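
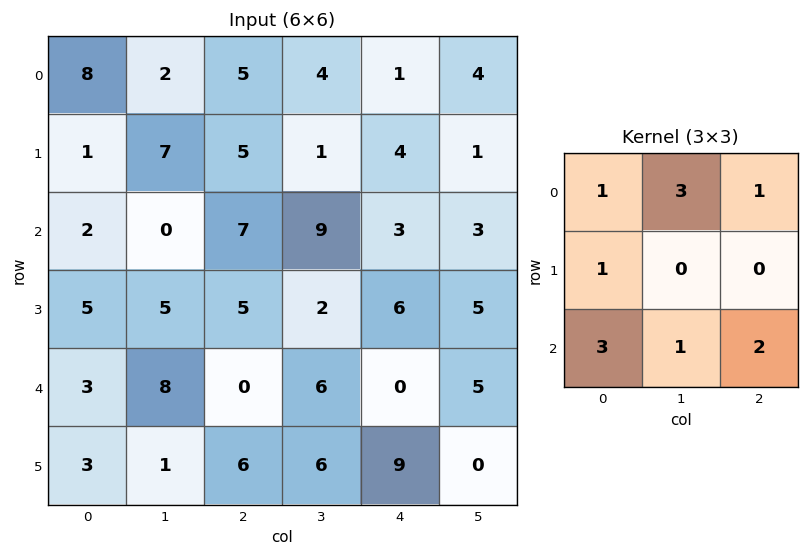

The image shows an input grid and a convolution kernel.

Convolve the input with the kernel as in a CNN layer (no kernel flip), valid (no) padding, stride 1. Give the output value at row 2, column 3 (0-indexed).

The receptive field on the input at this output position is [9 3 3 / 2 6 5 / 6 0 5]. Elementwise product with the kernel and sum: 9·1 + 3·3 + 3·1 + 2·1 + 6·3 + 0·1 + 5·2.

51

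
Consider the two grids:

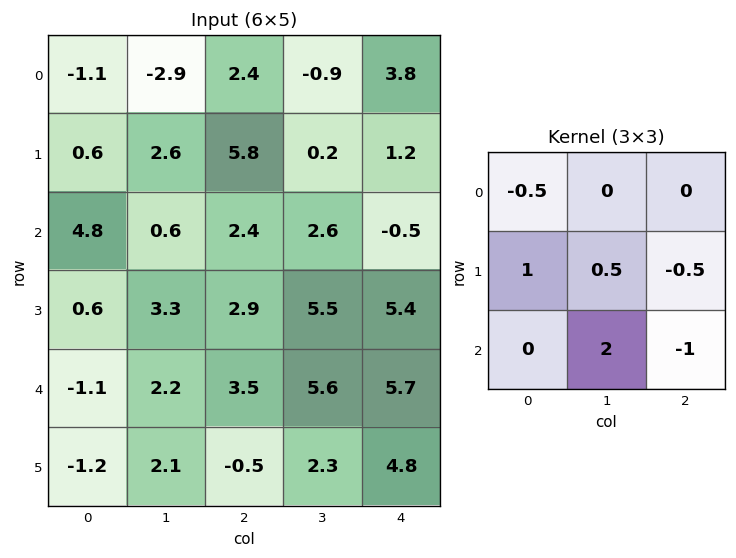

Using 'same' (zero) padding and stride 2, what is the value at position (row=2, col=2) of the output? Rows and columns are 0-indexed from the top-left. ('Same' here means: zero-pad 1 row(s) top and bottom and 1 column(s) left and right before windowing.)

15.3

The receptive field on the zero-padded input at this output position is [5.5 5.4 0 / 5.6 5.7 0 / 2.3 4.8 0]. Elementwise product with the kernel and sum: 5.5·-0.5 + 5.6·1 + 5.7·0.5 + 0·-0.5 + 4.8·2 + 0·-1.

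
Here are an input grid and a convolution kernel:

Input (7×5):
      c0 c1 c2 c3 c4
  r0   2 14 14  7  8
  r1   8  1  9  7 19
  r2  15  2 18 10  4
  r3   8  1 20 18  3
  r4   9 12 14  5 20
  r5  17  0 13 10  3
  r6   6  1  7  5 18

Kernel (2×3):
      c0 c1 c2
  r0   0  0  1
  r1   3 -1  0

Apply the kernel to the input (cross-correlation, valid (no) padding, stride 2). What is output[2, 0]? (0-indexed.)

65

The receptive field on the input at this output position is [9 12 14 / 17 0 13]. Elementwise product with the kernel and sum: 14·1 + 17·3 + 0·-1.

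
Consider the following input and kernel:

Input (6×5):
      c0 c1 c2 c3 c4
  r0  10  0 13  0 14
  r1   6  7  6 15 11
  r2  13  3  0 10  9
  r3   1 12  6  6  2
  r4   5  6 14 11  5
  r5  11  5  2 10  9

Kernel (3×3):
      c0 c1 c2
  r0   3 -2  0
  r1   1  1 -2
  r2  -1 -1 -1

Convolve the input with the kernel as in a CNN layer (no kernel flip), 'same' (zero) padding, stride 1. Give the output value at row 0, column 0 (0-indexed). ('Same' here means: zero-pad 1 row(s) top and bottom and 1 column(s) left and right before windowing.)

The receptive field on the zero-padded input at this output position is [0 0 0 / 0 10 0 / 0 6 7]. Elementwise product with the kernel and sum: 0·3 + 0·-2 + 0·1 + 10·1 + 0·-2 + 0·-1 + 6·-1 + 7·-1.

-3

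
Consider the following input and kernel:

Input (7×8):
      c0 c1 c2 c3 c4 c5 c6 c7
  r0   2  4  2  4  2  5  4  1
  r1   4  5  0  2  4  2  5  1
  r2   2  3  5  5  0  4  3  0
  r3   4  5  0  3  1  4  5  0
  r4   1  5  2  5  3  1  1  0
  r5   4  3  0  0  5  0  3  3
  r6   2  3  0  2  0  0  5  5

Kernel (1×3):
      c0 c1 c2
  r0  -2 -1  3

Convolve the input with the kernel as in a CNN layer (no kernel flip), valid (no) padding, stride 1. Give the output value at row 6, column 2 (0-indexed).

-2

The receptive field on the input at this output position is [0 2 0]. Elementwise product with the kernel and sum: 0·-2 + 2·-1 + 0·3.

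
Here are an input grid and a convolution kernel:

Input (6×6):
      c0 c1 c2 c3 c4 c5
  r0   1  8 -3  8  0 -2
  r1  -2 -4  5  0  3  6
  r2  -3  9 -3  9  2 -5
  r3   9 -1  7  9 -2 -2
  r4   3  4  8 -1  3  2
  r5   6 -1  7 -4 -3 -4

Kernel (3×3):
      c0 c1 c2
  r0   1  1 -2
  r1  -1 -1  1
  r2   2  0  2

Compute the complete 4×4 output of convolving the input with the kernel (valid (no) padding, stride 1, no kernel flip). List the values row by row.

14 24 1 23
7 20 5 -11
33 -3 6 14
21 -35 24 -5

Output[0,0]: The receptive field on the input at this output position is [1 8 -3 / -2 -4 5 / -3 9 -3]. Elementwise product with the kernel and sum: 1·1 + 8·1 + -3·-2 + -2·-1 + -4·-1 + 5·1 + -3·2 + -3·2.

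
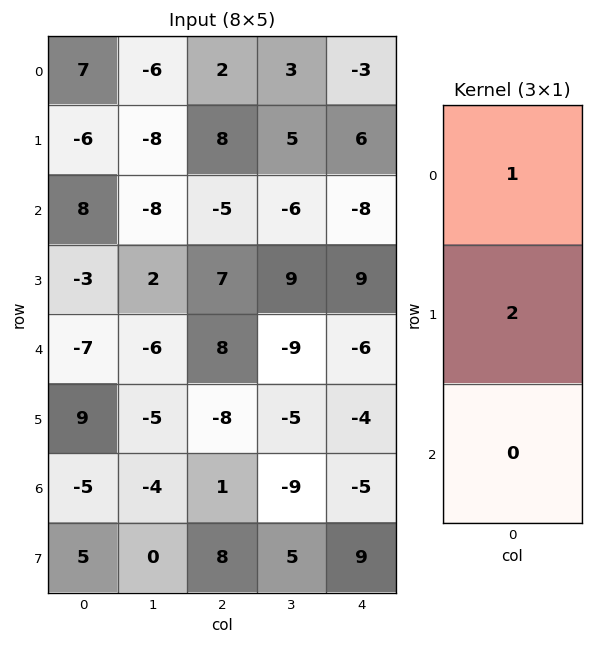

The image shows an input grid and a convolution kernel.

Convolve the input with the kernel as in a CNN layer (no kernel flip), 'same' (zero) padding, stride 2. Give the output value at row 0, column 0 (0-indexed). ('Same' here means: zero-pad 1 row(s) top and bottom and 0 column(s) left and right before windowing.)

14

The receptive field on the zero-padded input at this output position is [0 / 7 / -6]. Elementwise product with the kernel and sum: 0·1 + 7·2.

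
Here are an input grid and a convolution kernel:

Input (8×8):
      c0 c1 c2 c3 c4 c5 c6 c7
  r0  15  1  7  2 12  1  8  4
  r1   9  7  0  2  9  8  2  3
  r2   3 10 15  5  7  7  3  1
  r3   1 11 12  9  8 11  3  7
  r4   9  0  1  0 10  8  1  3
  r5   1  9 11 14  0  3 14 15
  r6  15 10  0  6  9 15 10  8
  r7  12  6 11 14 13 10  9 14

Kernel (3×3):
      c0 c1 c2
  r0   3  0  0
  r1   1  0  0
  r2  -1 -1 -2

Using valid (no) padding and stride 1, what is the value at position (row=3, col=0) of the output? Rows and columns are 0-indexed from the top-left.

The receptive field on the input at this output position is [1 11 12 / 9 0 1 / 1 9 11]. Elementwise product with the kernel and sum: 1·3 + 9·1 + 1·-1 + 9·-1 + 11·-2.

-20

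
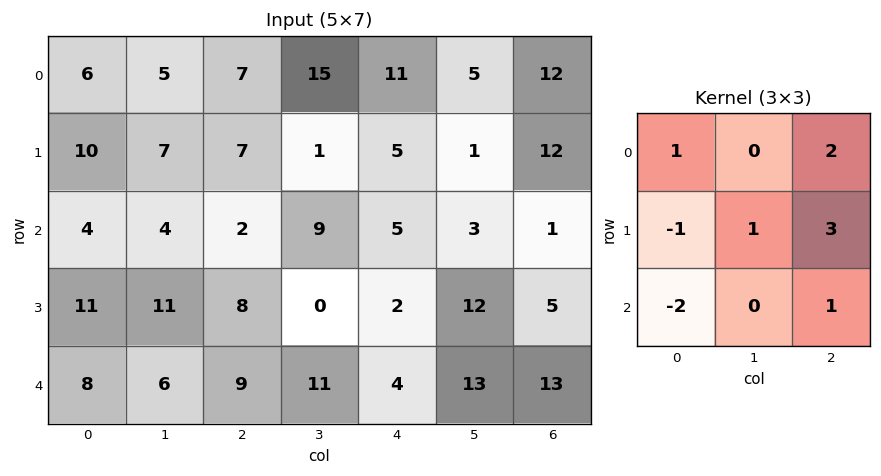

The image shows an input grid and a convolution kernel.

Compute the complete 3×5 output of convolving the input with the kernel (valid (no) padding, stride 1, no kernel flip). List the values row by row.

32 39 39 17 58
16 12 25 20 31
25 18 -4 44 37

Output[0,0]: The receptive field on the input at this output position is [6 5 7 / 10 7 7 / 4 4 2]. Elementwise product with the kernel and sum: 6·1 + 7·2 + 10·-1 + 7·1 + 7·3 + 4·-2 + 2·1.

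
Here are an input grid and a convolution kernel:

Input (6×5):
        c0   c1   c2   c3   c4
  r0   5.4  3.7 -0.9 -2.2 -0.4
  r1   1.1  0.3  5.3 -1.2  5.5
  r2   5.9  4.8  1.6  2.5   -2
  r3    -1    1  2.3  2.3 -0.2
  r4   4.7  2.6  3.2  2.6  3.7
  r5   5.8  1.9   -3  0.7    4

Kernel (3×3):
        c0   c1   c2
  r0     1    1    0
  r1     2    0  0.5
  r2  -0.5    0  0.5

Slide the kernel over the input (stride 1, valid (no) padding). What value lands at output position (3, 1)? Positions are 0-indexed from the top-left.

9.2

The receptive field on the input at this output position is [1 2.3 2.3 / 2.6 3.2 2.6 / 1.9 -3 0.7]. Elementwise product with the kernel and sum: 1·1 + 2.3·1 + 2.6·2 + 2.6·0.5 + 1.9·-0.5 + 0.7·0.5.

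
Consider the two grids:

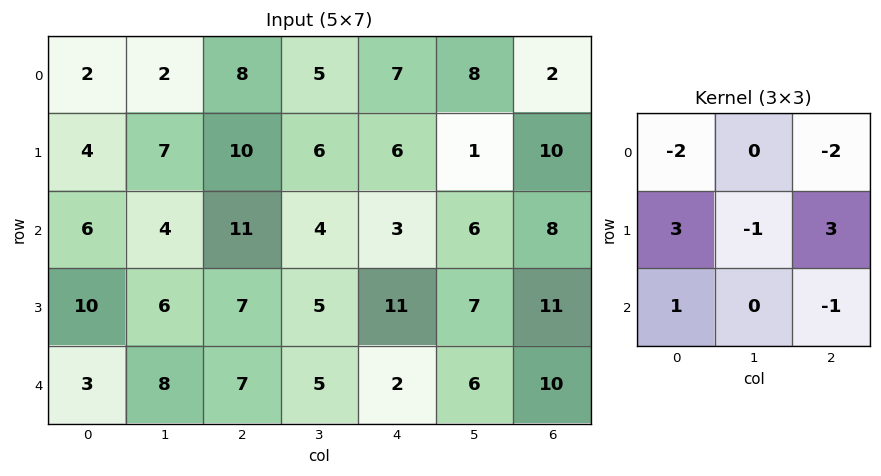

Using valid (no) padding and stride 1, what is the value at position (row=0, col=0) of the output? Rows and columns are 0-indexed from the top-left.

10

The receptive field on the input at this output position is [2 2 8 / 4 7 10 / 6 4 11]. Elementwise product with the kernel and sum: 2·-2 + 8·-2 + 4·3 + 7·-1 + 10·3 + 6·1 + 11·-1.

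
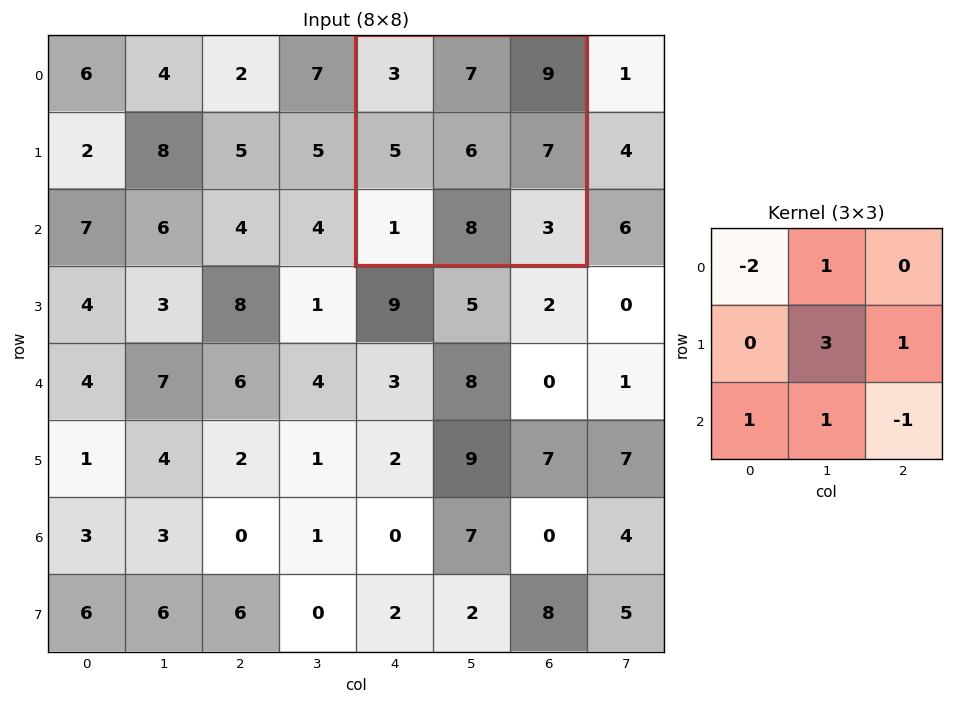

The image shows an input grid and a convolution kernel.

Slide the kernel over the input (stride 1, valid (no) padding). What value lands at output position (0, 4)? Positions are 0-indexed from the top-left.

32

The receptive field on the input at this output position is [3 7 9 / 5 6 7 / 1 8 3]. Elementwise product with the kernel and sum: 3·-2 + 7·1 + 6·3 + 7·1 + 1·1 + 8·1 + 3·-1.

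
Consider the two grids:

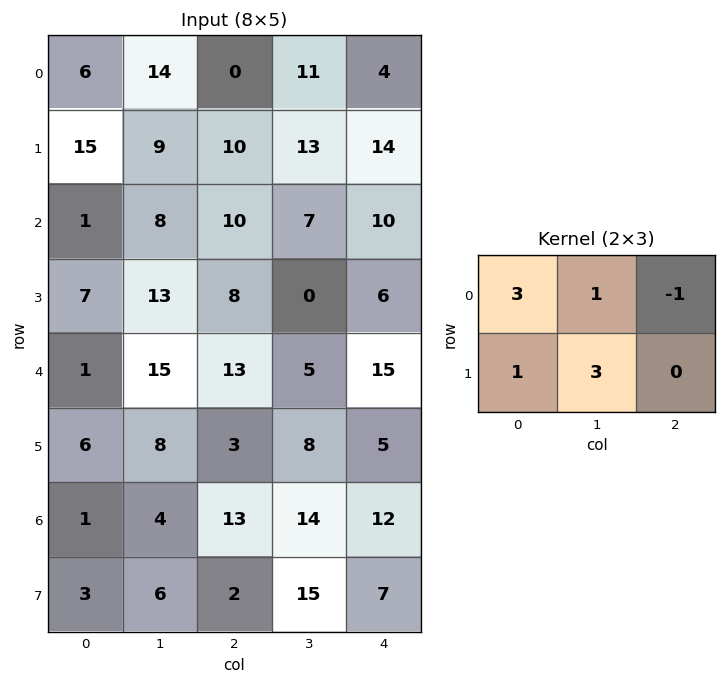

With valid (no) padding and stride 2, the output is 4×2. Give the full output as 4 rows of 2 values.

74 56
47 35
35 56
15 88

Output[0,0]: The receptive field on the input at this output position is [6 14 0 / 15 9 10]. Elementwise product with the kernel and sum: 6·3 + 14·1 + 0·-1 + 15·1 + 9·3.
Output[0,1]: The receptive field on the input at this output position is [0 11 4 / 10 13 14]. Elementwise product with the kernel and sum: 0·3 + 11·1 + 4·-1 + 10·1 + 13·3.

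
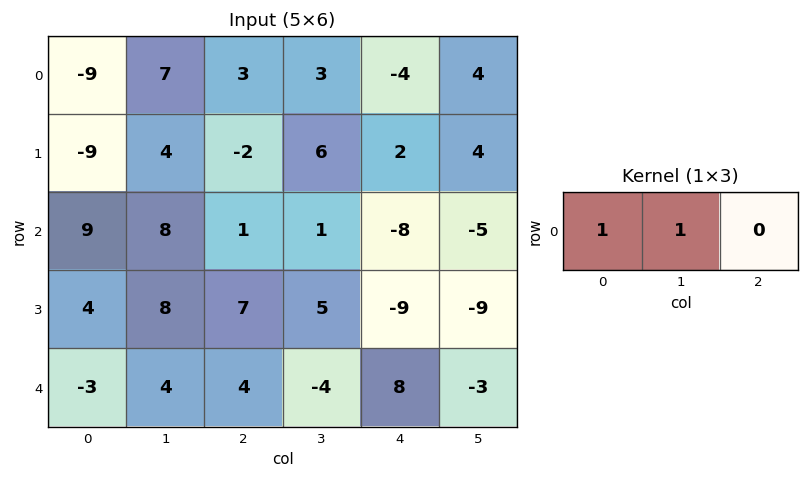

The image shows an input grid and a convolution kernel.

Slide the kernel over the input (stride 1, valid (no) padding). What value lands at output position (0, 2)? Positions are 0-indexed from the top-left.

6

The receptive field on the input at this output position is [3 3 -4]. Elementwise product with the kernel and sum: 3·1 + 3·1.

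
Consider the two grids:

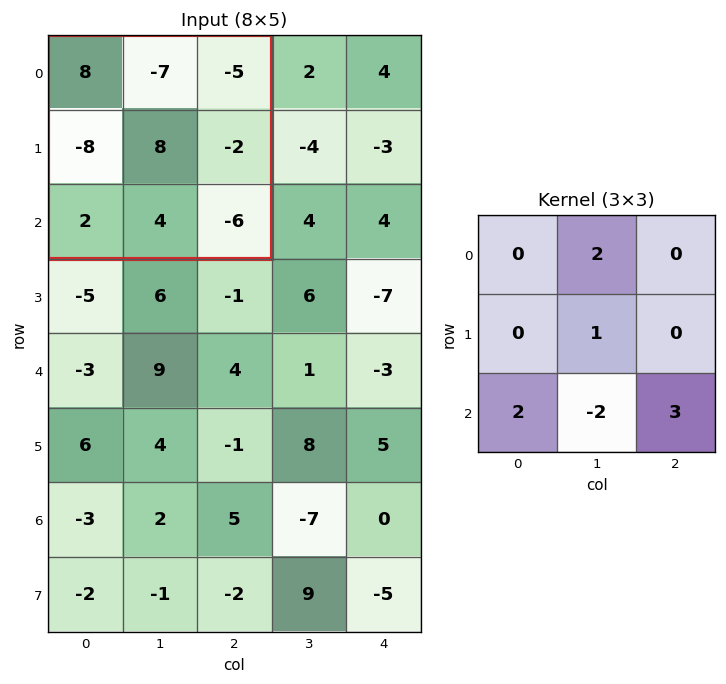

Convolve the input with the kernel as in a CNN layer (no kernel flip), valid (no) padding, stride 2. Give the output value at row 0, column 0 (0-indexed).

-28

The receptive field on the input at this output position is [8 -7 -5 / -8 8 -2 / 2 4 -6]. Elementwise product with the kernel and sum: -7·2 + 8·1 + 2·2 + 4·-2 + -6·3.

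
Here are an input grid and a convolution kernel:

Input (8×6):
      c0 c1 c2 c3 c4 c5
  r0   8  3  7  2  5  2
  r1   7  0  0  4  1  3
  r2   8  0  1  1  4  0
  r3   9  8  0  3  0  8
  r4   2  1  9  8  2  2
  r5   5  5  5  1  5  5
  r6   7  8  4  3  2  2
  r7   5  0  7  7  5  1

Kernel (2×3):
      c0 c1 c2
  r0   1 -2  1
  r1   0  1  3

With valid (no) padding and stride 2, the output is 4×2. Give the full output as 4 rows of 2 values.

9 15
17 6
29 11
16 22

Output[0,0]: The receptive field on the input at this output position is [8 3 7 / 7 0 0]. Elementwise product with the kernel and sum: 8·1 + 3·-2 + 7·1 + 0·1 + 0·3.
Output[0,1]: The receptive field on the input at this output position is [7 2 5 / 0 4 1]. Elementwise product with the kernel and sum: 7·1 + 2·-2 + 5·1 + 4·1 + 1·3.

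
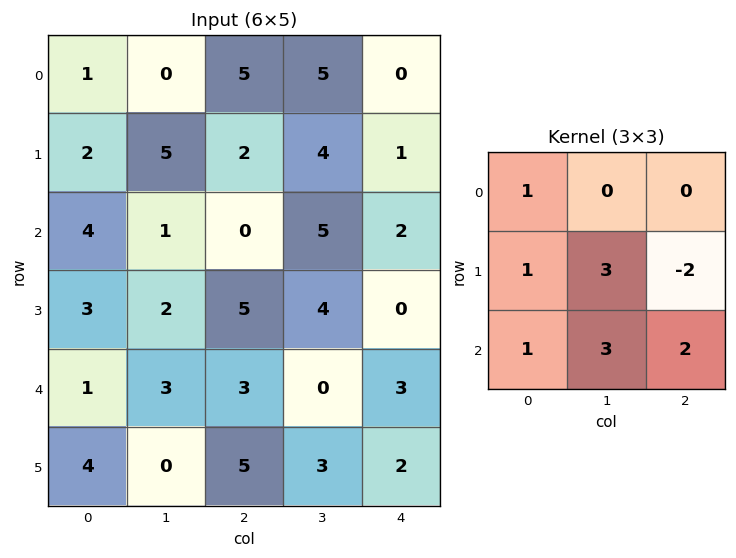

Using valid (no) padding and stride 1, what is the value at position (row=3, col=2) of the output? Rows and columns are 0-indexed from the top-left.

The receptive field on the input at this output position is [5 4 0 / 3 0 3 / 5 3 2]. Elementwise product with the kernel and sum: 5·1 + 3·1 + 0·3 + 3·-2 + 5·1 + 3·3 + 2·2.

20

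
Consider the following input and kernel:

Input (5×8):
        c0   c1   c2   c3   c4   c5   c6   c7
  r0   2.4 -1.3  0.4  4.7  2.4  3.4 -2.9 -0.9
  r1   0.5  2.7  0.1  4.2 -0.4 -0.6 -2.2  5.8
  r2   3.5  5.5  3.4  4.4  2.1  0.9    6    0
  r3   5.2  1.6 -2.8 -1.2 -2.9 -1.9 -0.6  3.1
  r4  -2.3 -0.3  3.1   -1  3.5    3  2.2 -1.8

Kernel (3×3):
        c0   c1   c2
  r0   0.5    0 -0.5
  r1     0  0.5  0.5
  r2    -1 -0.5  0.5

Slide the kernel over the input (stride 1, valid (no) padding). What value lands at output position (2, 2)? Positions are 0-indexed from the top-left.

The receptive field on the input at this output position is [3.4 4.4 2.1 / -2.8 -1.2 -2.9 / 3.1 -1 3.5]. Elementwise product with the kernel and sum: 3.4·0.5 + 2.1·-0.5 + -1.2·0.5 + -2.9·0.5 + 3.1·-1 + -1·-0.5 + 3.5·0.5.

-2.25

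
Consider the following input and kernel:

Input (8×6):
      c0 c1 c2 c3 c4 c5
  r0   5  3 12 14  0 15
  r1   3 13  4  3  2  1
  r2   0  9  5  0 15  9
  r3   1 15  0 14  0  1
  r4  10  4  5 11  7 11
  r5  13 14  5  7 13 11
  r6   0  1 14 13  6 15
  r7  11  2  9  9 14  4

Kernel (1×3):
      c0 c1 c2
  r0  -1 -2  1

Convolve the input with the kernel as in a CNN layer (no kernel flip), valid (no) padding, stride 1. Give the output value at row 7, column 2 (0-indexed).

-13

The receptive field on the input at this output position is [9 9 14]. Elementwise product with the kernel and sum: 9·-1 + 9·-2 + 14·1.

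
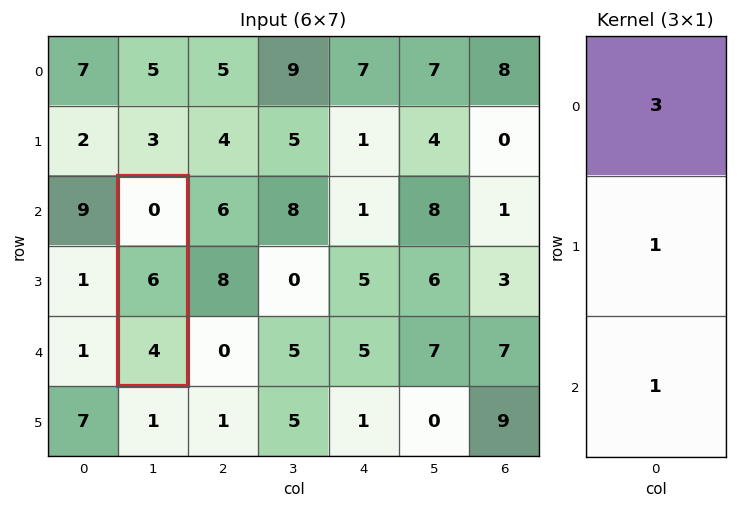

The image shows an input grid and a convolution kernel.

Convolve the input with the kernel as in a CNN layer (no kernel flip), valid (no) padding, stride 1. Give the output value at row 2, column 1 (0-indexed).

10

The receptive field on the input at this output position is [0 / 6 / 4]. Elementwise product with the kernel and sum: 0·3 + 6·1 + 4·1.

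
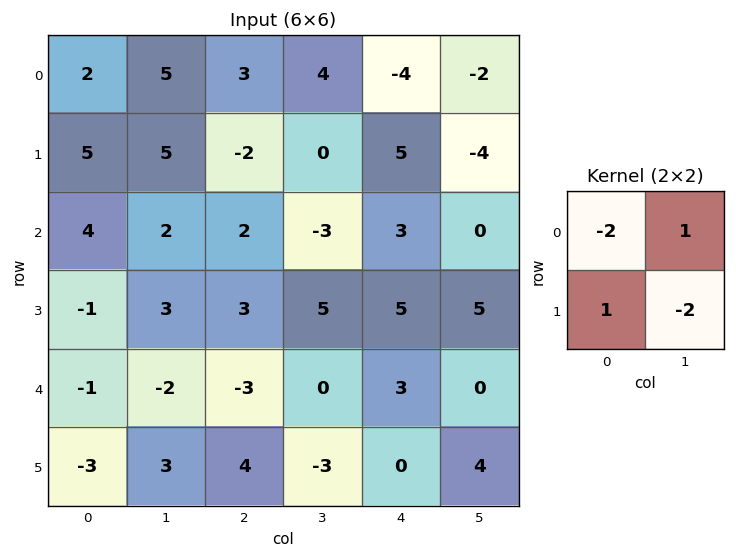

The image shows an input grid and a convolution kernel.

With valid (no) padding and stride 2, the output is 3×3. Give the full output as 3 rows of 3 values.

-4 -4 19
-13 -14 -11
-9 16 -14

Output[0,0]: The receptive field on the input at this output position is [2 5 / 5 5]. Elementwise product with the kernel and sum: 2·-2 + 5·1 + 5·1 + 5·-2.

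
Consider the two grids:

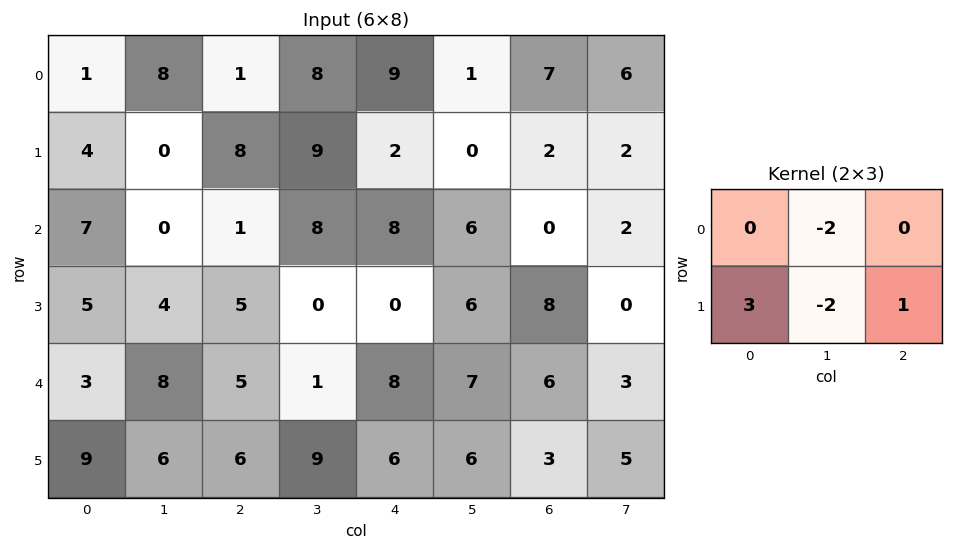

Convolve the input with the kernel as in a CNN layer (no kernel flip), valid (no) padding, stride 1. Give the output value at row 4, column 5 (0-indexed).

5

The receptive field on the input at this output position is [7 6 3 / 6 3 5]. Elementwise product with the kernel and sum: 6·-2 + 6·3 + 3·-2 + 5·1.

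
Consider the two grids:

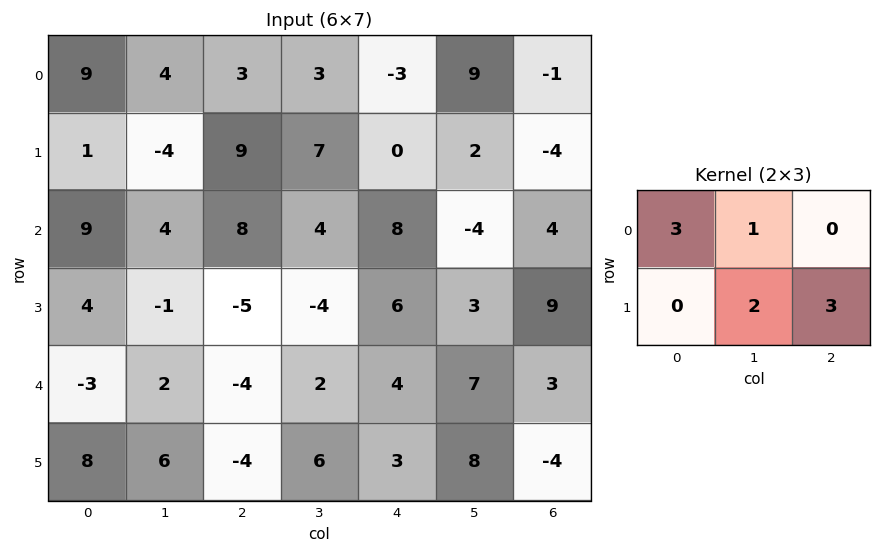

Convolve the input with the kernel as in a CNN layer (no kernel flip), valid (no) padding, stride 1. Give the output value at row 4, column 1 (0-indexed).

The receptive field on the input at this output position is [2 -4 2 / 6 -4 6]. Elementwise product with the kernel and sum: 2·3 + -4·1 + -4·2 + 6·3.

12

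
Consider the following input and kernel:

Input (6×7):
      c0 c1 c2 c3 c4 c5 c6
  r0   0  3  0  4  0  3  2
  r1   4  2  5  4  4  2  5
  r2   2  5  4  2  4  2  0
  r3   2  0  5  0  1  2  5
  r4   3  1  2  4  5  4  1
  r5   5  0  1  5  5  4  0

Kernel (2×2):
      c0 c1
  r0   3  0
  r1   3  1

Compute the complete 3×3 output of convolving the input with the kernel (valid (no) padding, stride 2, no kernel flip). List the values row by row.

14 19 14
12 27 17
24 14 34

Output[0,0]: The receptive field on the input at this output position is [0 3 / 4 2]. Elementwise product with the kernel and sum: 0·3 + 4·3 + 2·1.
Output[0,1]: The receptive field on the input at this output position is [0 4 / 5 4]. Elementwise product with the kernel and sum: 0·3 + 5·3 + 4·1.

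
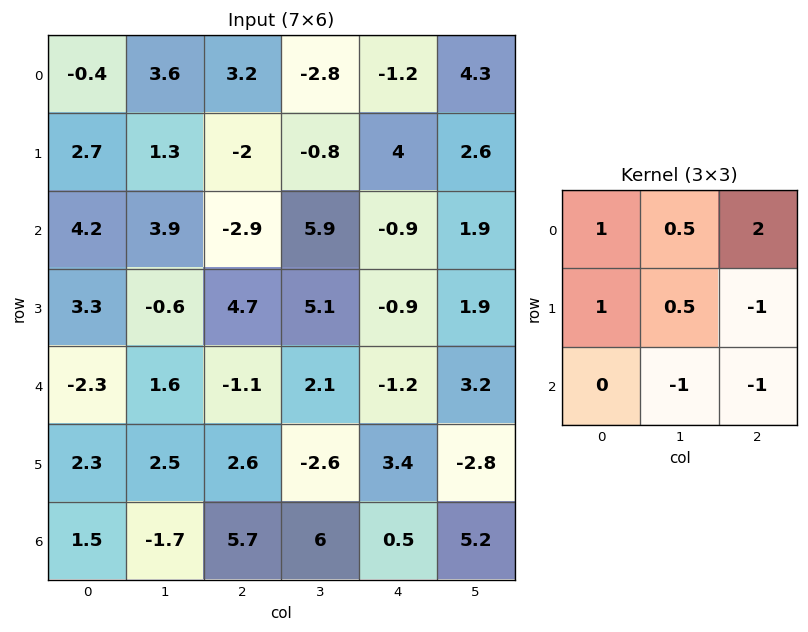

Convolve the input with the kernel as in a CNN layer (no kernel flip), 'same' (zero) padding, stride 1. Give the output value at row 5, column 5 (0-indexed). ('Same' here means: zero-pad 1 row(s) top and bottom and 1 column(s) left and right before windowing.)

The receptive field on the zero-padded input at this output position is [-1.2 3.2 0 / 3.4 -2.8 0 / 0.5 5.2 0]. Elementwise product with the kernel and sum: -1.2·1 + 3.2·0.5 + 0·2 + 3.4·1 + -2.8·0.5 + 0·-1 + 5.2·-1 + 0·-1.

-2.8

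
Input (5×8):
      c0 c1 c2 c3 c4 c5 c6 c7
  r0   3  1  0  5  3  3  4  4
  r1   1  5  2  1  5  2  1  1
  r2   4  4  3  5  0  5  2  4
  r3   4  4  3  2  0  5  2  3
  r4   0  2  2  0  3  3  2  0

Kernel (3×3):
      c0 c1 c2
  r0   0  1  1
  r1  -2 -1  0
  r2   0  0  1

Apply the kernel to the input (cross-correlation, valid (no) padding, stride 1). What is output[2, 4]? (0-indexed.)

The receptive field on the input at this output position is [0 5 2 / 0 5 2 / 3 3 2]. Elementwise product with the kernel and sum: 5·1 + 2·1 + 0·-2 + 5·-1 + 2·1.

4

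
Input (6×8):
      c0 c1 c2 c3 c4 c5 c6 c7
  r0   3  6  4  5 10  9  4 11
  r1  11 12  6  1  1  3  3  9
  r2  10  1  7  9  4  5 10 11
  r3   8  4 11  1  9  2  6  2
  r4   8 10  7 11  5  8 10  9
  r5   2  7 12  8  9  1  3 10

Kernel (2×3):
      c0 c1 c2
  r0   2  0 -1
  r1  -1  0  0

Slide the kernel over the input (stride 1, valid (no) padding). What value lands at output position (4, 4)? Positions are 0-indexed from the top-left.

The receptive field on the input at this output position is [5 8 10 / 9 1 3]. Elementwise product with the kernel and sum: 5·2 + 10·-1 + 9·-1.

-9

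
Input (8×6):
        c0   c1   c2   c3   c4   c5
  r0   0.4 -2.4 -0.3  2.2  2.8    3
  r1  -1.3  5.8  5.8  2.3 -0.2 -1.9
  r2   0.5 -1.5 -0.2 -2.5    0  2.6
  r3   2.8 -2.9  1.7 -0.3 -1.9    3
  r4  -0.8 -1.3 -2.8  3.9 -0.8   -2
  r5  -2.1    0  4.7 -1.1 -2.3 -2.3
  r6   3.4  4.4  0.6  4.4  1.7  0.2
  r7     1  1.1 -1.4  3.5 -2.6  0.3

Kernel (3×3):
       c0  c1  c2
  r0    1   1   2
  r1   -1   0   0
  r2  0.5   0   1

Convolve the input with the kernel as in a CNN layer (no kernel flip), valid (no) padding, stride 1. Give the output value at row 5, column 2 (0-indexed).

The receptive field on the input at this output position is [4.7 -1.1 -2.3 / 0.6 4.4 1.7 / -1.4 3.5 -2.6]. Elementwise product with the kernel and sum: 4.7·1 + -1.1·1 + -2.3·2 + 0.6·-1 + -1.4·0.5 + -2.6·1.

-4.9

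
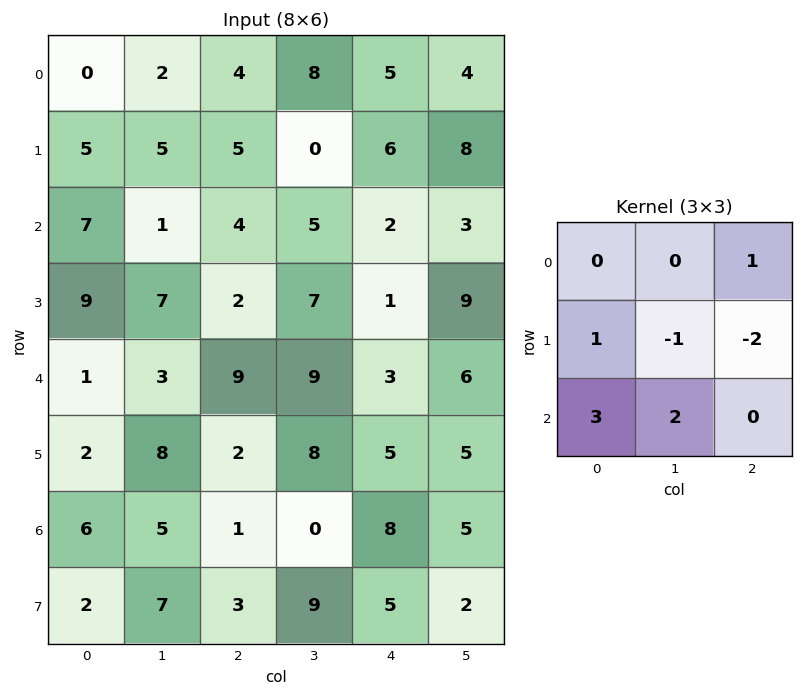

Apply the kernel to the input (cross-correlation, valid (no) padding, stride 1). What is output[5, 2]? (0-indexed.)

17

The receptive field on the input at this output position is [2 8 5 / 1 0 8 / 3 9 5]. Elementwise product with the kernel and sum: 5·1 + 1·1 + 0·-1 + 8·-2 + 3·3 + 9·2.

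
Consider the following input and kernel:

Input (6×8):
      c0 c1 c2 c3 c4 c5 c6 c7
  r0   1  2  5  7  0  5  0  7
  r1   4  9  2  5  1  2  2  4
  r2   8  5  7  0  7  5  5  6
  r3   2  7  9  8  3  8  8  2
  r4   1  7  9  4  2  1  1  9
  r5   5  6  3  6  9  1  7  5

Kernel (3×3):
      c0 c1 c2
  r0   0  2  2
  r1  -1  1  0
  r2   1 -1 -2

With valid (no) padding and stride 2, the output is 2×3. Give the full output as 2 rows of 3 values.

8 10 3
5 14 24

Output[0,0]: The receptive field on the input at this output position is [1 2 5 / 4 9 2 / 8 5 7]. Elementwise product with the kernel and sum: 2·2 + 5·2 + 4·-1 + 9·1 + 8·1 + 5·-1 + 7·-2.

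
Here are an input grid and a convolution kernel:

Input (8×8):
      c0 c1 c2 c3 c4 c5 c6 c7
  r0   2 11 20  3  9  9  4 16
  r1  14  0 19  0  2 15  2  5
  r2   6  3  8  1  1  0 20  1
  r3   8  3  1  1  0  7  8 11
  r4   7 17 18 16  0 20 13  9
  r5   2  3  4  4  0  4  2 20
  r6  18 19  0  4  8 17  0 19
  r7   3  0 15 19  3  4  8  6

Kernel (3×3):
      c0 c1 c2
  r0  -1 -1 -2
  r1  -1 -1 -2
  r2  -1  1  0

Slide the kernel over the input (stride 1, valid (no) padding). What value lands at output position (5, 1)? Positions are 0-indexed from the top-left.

-27

The receptive field on the input at this output position is [3 4 4 / 19 0 4 / 0 15 19]. Elementwise product with the kernel and sum: 3·-1 + 4·-1 + 4·-2 + 19·-1 + 0·-1 + 4·-2 + 0·-1 + 15·1.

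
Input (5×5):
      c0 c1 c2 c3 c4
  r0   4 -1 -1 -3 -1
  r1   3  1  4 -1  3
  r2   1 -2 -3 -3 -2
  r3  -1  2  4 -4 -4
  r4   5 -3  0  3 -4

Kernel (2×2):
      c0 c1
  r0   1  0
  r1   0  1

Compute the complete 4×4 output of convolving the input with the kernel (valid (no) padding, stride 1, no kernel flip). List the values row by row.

5 3 -2 0
1 -2 1 -3
3 2 -7 -7
-4 2 7 -8

Output[0,0]: The receptive field on the input at this output position is [4 -1 / 3 1]. Elementwise product with the kernel and sum: 4·1 + 1·1.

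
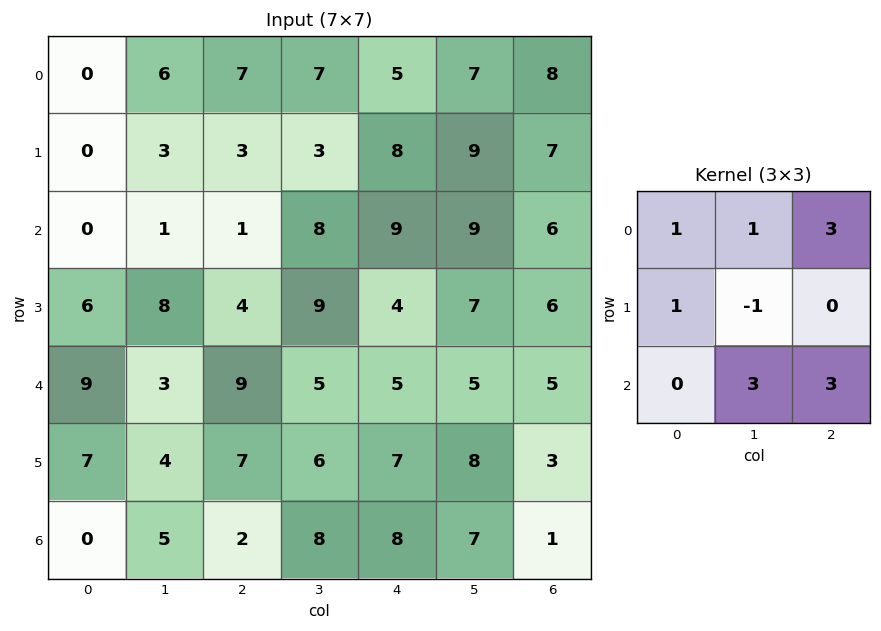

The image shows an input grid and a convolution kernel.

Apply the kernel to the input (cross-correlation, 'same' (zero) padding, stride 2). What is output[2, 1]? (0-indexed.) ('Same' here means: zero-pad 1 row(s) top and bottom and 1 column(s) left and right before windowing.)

72

The receptive field on the zero-padded input at this output position is [8 4 9 / 3 9 5 / 4 7 6]. Elementwise product with the kernel and sum: 8·1 + 4·1 + 9·3 + 3·1 + 9·-1 + 7·3 + 6·3.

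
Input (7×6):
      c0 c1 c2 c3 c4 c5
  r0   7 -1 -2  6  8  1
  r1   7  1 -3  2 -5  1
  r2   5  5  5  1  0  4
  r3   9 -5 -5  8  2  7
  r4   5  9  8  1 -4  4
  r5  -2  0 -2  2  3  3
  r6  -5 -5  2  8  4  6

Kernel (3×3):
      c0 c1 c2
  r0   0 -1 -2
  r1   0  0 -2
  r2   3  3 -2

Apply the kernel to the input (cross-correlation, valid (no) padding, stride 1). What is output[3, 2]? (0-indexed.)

The receptive field on the input at this output position is [-5 8 2 / 8 1 -4 / -2 2 3]. Elementwise product with the kernel and sum: 8·-1 + 2·-2 + -4·-2 + -2·3 + 2·3 + 3·-2.

-10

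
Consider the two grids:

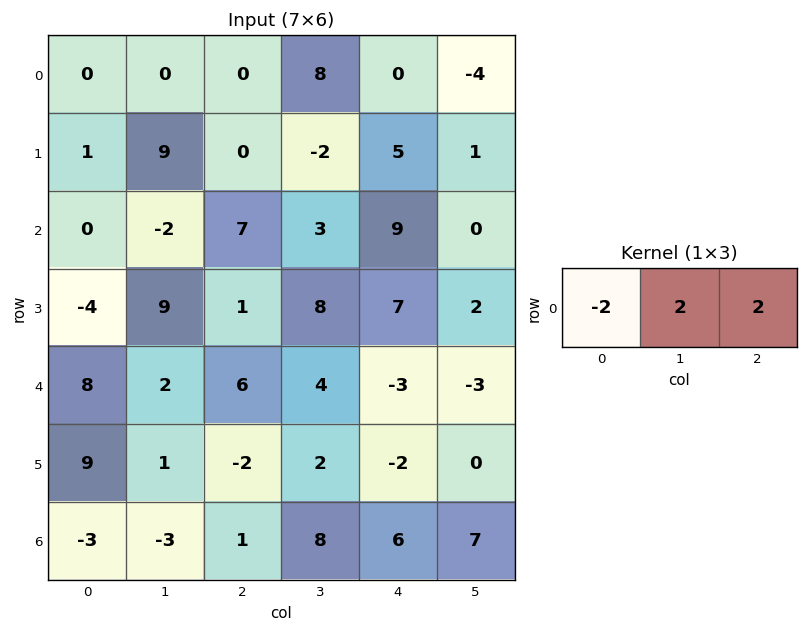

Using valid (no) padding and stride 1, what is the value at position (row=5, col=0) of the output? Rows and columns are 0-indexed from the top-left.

-20

The receptive field on the input at this output position is [9 1 -2]. Elementwise product with the kernel and sum: 9·-2 + 1·2 + -2·2.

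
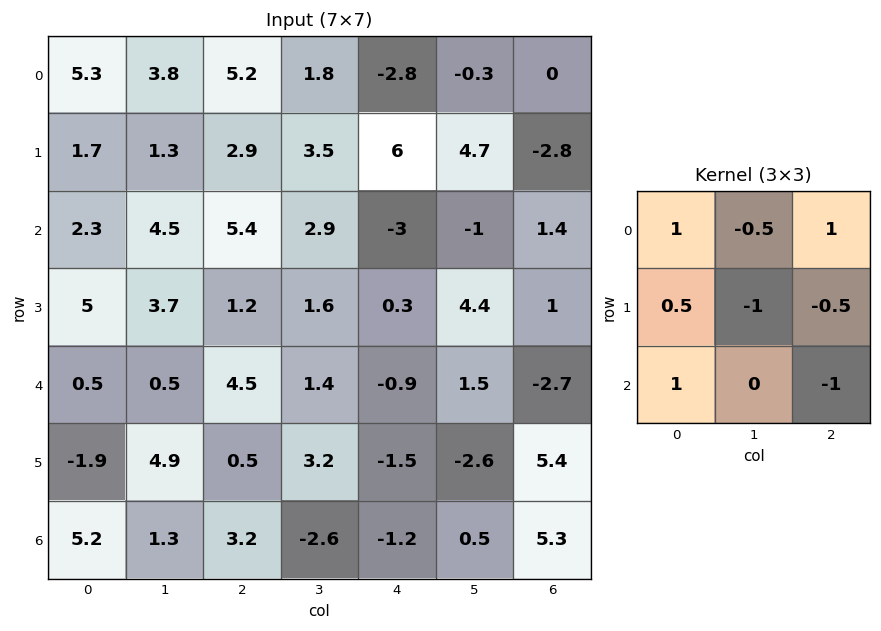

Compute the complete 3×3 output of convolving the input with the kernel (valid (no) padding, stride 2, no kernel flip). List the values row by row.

Output[0,0]: The receptive field on the input at this output position is [5.3 3.8 5.2 / 1.7 1.3 2.9 / 2.3 4.5 5.4]. Elementwise product with the kernel and sum: 5.3·1 + 3.8·-0.5 + 5.2·1 + 1.7·0.5 + 1.3·-1 + 2.9·-0.5 + 2.3·1 + 5.4·-1.
Output[0,1]: The receptive field on the input at this output position is [5.2 1.8 -2.8 / 2.9 3.5 6 / 5.4 2.9 -3]. Elementwise product with the kernel and sum: 5.2·1 + 1.8·-0.5 + -2.8·1 + 2.9·0.5 + 3.5·-1 + 6·-0.5 + 5.4·1 + -3·-1.

3.6 4.85 -7.35
-0.35 5.2 -4.05
0.65 5.1 -11.7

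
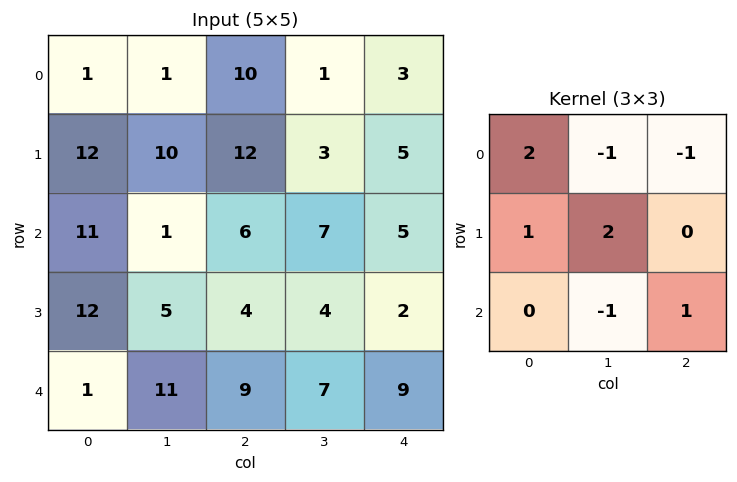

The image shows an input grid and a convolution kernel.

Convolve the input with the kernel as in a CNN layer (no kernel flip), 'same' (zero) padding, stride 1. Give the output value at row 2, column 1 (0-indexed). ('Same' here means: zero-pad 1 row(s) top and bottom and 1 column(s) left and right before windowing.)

14

The receptive field on the zero-padded input at this output position is [12 10 12 / 11 1 6 / 12 5 4]. Elementwise product with the kernel and sum: 12·2 + 10·-1 + 12·-1 + 11·1 + 1·2 + 5·-1 + 4·1.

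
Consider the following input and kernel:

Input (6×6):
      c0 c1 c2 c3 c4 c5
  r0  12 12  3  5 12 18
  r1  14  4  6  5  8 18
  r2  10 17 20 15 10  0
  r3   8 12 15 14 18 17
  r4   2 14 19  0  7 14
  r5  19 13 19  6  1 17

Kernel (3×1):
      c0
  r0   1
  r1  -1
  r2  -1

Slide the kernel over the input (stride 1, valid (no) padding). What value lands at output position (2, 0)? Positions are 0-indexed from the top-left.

The receptive field on the input at this output position is [10 / 8 / 2]. Elementwise product with the kernel and sum: 10·1 + 8·-1 + 2·-1.

0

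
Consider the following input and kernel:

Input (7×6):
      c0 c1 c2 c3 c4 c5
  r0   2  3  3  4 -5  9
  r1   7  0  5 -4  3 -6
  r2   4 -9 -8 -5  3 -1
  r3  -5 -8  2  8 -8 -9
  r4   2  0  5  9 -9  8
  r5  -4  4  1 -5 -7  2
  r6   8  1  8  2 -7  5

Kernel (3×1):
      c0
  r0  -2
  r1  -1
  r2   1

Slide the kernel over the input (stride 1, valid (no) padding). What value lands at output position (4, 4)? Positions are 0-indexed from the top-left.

18

The receptive field on the input at this output position is [-9 / -7 / -7]. Elementwise product with the kernel and sum: -9·-2 + -7·-1 + -7·1.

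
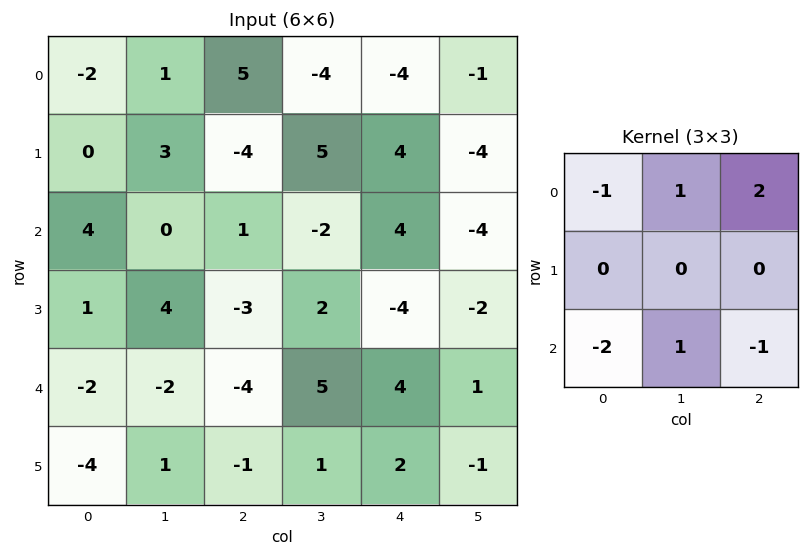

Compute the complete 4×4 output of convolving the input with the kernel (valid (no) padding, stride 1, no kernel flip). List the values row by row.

Output[0,0]: The receptive field on the input at this output position is [-2 1 5 / 0 3 -4 / 4 0 1]. Elementwise product with the kernel and sum: -2·-1 + 1·1 + 5·2 + 4·-2 + 0·1 + 1·-1.

4 -1 -25 10
0 -10 29 -15
4 -8 14 -9
7 -7 -2 -9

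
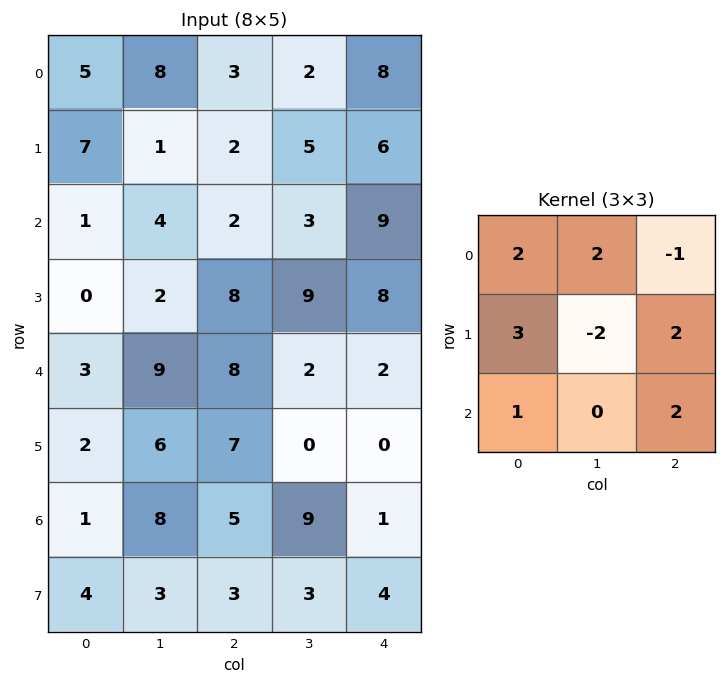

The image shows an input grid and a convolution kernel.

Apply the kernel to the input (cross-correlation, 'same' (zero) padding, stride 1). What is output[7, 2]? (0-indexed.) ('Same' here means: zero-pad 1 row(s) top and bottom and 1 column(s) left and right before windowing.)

26

The receptive field on the zero-padded input at this output position is [8 5 9 / 3 3 3 / 0 0 0]. Elementwise product with the kernel and sum: 8·2 + 5·2 + 9·-1 + 3·3 + 3·-2 + 3·2 + 0·1 + 0·2.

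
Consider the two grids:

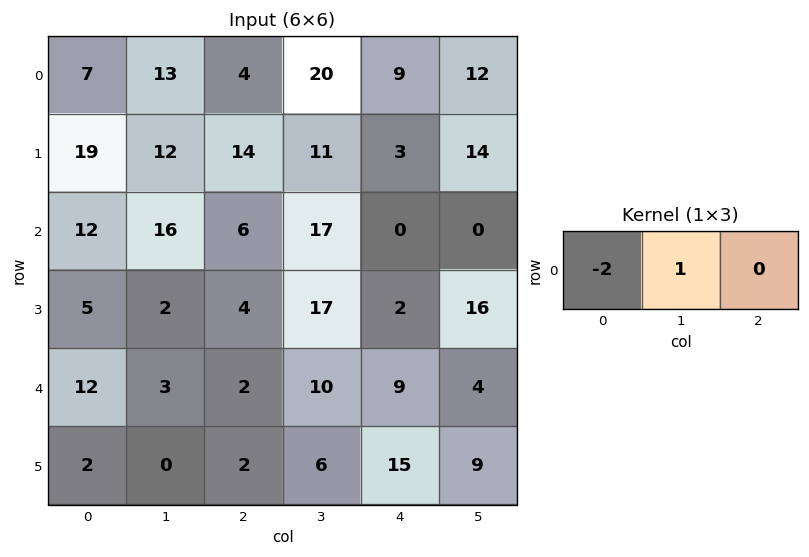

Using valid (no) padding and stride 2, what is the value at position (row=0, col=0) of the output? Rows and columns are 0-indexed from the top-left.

The receptive field on the input at this output position is [7 13 4]. Elementwise product with the kernel and sum: 7·-2 + 13·1.

-1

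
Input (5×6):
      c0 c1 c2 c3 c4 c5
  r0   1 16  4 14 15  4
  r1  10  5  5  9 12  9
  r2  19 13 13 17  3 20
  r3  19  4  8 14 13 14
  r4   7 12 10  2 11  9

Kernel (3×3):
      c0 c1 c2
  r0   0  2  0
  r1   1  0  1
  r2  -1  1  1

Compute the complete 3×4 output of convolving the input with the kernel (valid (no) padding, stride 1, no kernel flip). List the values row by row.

Output[0,0]: The receptive field on the input at this output position is [1 16 4 / 10 5 5 / 19 13 13]. Elementwise product with the kernel and sum: 16·2 + 10·1 + 5·1 + 19·-1 + 13·1 + 13·1.

54 39 52 54
35 58 53 74
68 44 58 52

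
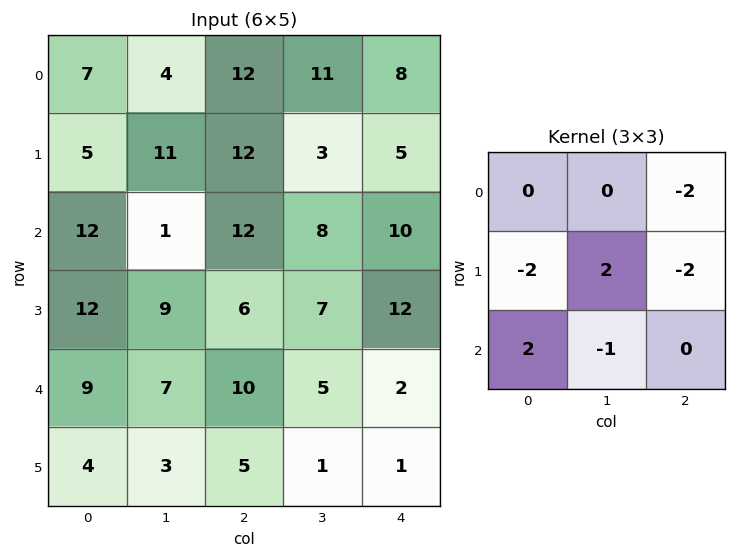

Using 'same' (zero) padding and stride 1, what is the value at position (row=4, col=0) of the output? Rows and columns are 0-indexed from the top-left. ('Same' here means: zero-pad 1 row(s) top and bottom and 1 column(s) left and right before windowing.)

The receptive field on the zero-padded input at this output position is [0 12 9 / 0 9 7 / 0 4 3]. Elementwise product with the kernel and sum: 9·-2 + 0·-2 + 9·2 + 7·-2 + 0·2 + 4·-1.

-18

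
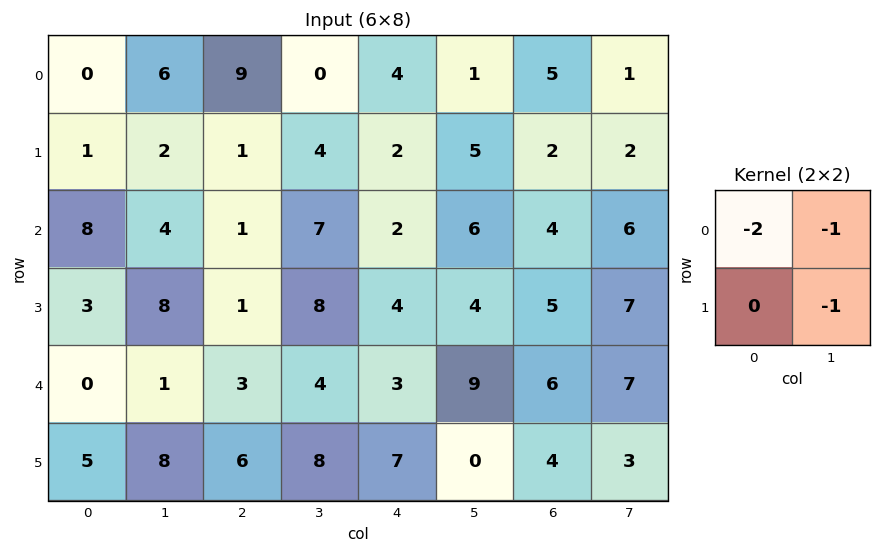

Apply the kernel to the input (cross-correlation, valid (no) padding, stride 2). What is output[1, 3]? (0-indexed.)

The receptive field on the input at this output position is [4 6 / 5 7]. Elementwise product with the kernel and sum: 4·-2 + 6·-1 + 7·-1.

-21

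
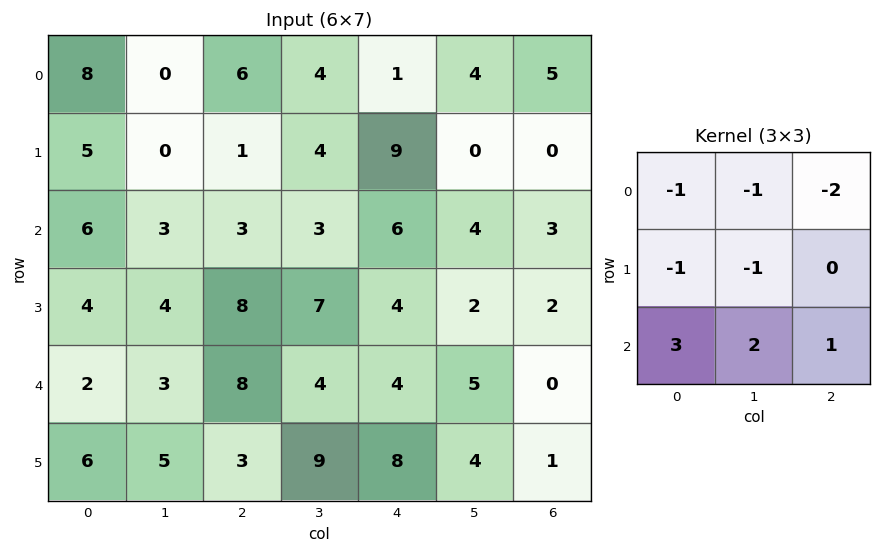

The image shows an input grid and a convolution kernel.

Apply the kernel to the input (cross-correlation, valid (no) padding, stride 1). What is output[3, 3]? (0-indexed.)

The receptive field on the input at this output position is [7 4 2 / 4 4 5 / 9 8 4]. Elementwise product with the kernel and sum: 7·-1 + 4·-1 + 2·-2 + 4·-1 + 4·-1 + 9·3 + 8·2 + 4·1.

24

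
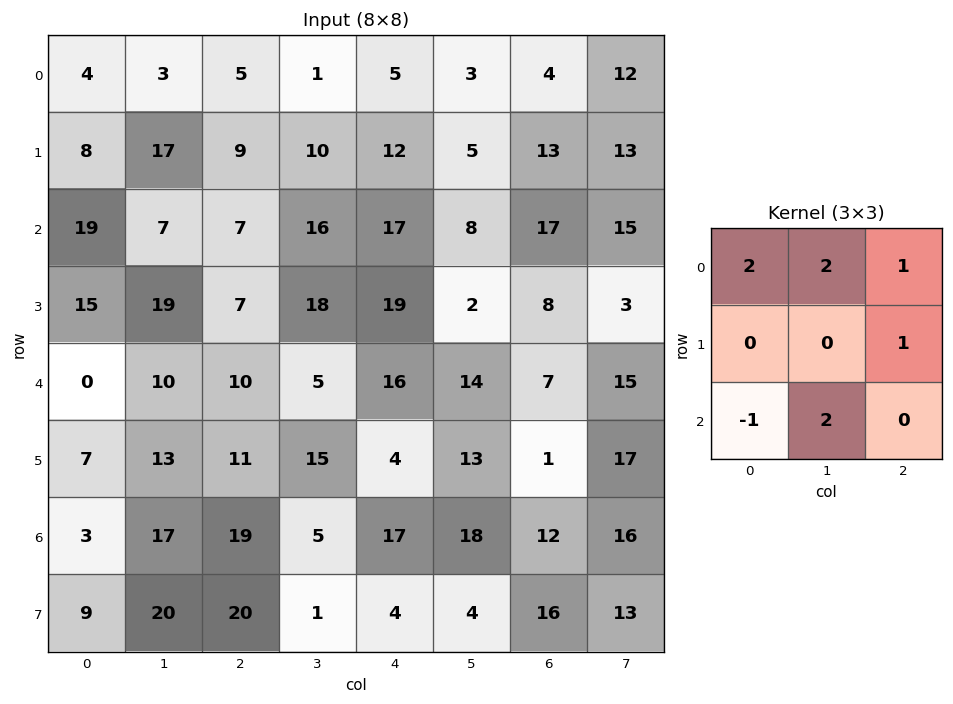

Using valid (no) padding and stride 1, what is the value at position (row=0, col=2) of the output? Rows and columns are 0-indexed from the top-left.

54

The receptive field on the input at this output position is [5 1 5 / 9 10 12 / 7 16 17]. Elementwise product with the kernel and sum: 5·2 + 1·2 + 5·1 + 12·1 + 7·-1 + 16·2.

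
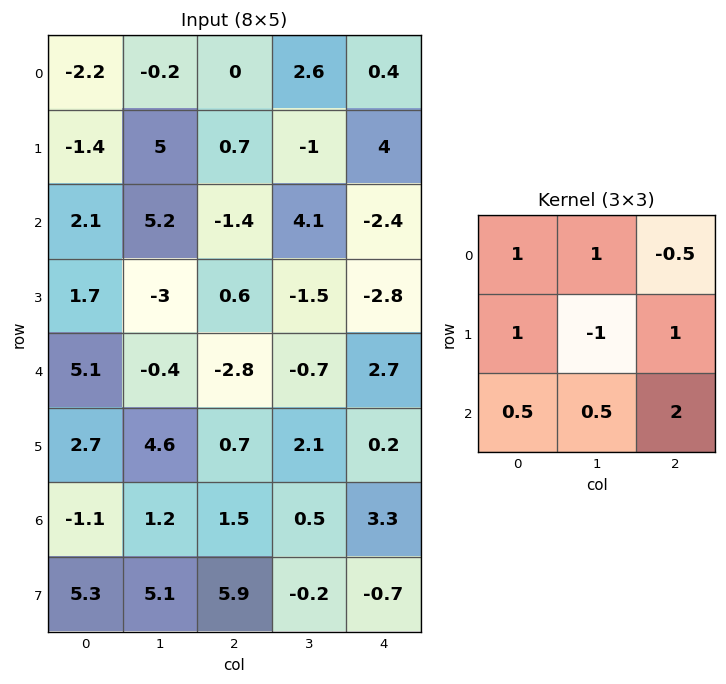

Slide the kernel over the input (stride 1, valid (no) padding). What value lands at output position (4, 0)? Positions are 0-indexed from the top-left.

The receptive field on the input at this output position is [5.1 -0.4 -2.8 / 2.7 4.6 0.7 / -1.1 1.2 1.5]. Elementwise product with the kernel and sum: 5.1·1 + -0.4·1 + -2.8·-0.5 + 2.7·1 + 4.6·-1 + 0.7·1 + -1.1·0.5 + 1.2·0.5 + 1.5·2.

7.95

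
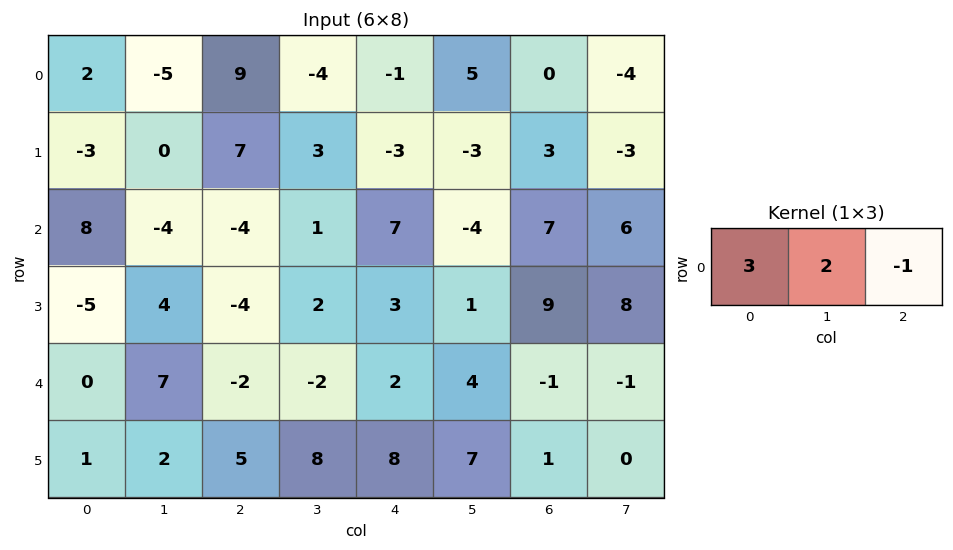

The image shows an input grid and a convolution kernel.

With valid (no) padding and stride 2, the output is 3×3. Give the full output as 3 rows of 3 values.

-13 20 7
20 -17 6
16 -12 15

Output[0,0]: The receptive field on the input at this output position is [2 -5 9]. Elementwise product with the kernel and sum: 2·3 + -5·2 + 9·-1.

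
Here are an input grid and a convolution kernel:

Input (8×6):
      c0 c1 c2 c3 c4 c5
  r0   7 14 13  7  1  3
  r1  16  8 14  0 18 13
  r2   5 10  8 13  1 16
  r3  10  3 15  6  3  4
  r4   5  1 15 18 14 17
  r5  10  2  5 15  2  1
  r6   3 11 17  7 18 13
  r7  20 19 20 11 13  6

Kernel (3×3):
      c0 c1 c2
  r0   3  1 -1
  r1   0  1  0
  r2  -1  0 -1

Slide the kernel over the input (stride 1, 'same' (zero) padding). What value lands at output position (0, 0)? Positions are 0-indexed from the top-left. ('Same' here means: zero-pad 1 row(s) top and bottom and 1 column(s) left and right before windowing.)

-1

The receptive field on the zero-padded input at this output position is [0 0 0 / 0 7 14 / 0 16 8]. Elementwise product with the kernel and sum: 0·3 + 0·1 + 0·-1 + 7·1 + 0·-1 + 8·-1.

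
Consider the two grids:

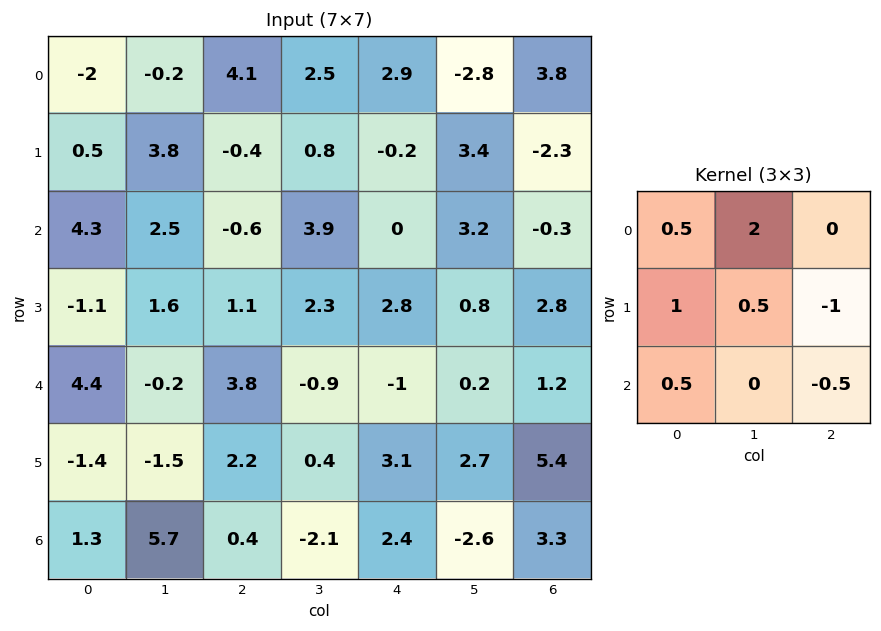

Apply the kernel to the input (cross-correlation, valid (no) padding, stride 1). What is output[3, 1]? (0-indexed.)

4.65

The receptive field on the input at this output position is [1.6 1.1 2.3 / -0.2 3.8 -0.9 / -1.5 2.2 0.4]. Elementwise product with the kernel and sum: 1.6·0.5 + 1.1·2 + -0.2·1 + 3.8·0.5 + -0.9·-1 + -1.5·0.5 + 0.4·-0.5.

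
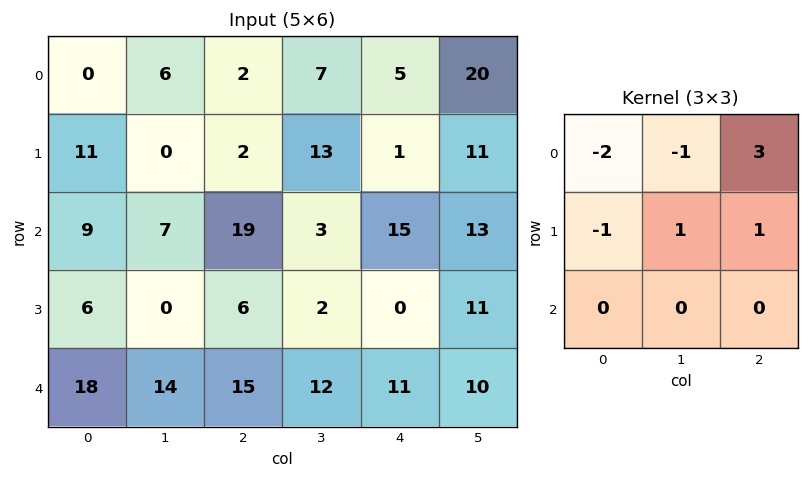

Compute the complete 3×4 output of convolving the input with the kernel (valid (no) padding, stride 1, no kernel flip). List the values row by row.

Output[0,0]: The receptive field on the input at this output position is [0 6 2 / 11 0 2 / 9 7 19]. Elementwise product with the kernel and sum: 0·-2 + 6·-1 + 2·3 + 11·-1 + 0·1 + 2·1.

-9 22 16 40
1 52 -15 31
32 -16 0 27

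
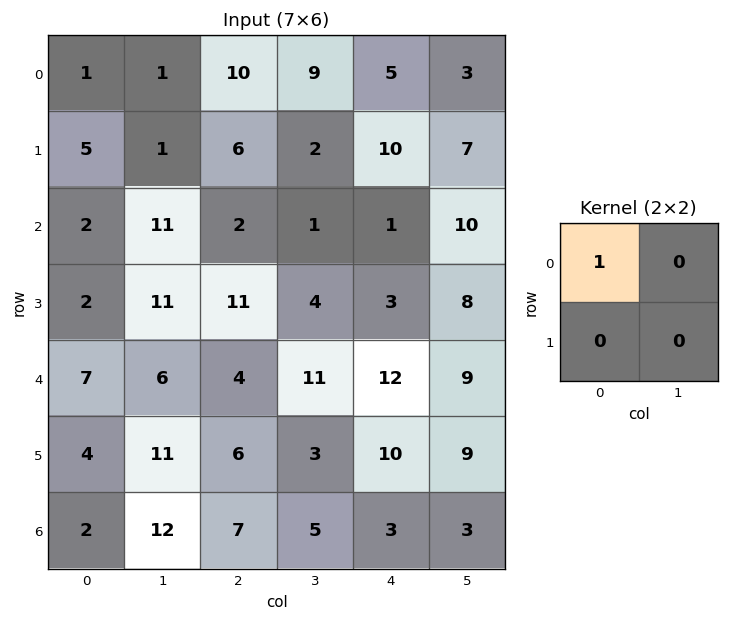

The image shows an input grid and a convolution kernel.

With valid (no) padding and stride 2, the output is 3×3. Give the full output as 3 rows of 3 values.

1 10 5
2 2 1
7 4 12

Output[0,0]: The receptive field on the input at this output position is [1 1 / 5 1]. Elementwise product with the kernel and sum: 1·1.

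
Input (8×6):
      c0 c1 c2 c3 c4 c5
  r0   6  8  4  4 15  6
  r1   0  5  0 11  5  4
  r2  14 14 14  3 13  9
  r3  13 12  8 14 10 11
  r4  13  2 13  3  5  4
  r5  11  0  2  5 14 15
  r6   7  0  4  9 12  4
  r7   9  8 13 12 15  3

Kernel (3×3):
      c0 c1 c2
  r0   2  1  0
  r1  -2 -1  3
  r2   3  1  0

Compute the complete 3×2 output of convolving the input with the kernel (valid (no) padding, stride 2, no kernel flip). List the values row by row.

Output[0,0]: The receptive field on the input at this output position is [6 8 4 / 0 5 0 / 14 14 14]. Elementwise product with the kernel and sum: 6·2 + 8·1 + 0·-2 + 5·-1 + 0·3 + 14·3 + 14·1.
Output[0,1]: The receptive field on the input at this output position is [4 4 15 / 0 11 5 / 14 3 13]. Elementwise product with the kernel and sum: 4·2 + 4·1 + 0·-2 + 11·-1 + 5·3 + 14·3 + 3·1.

71 61
69 73
33 83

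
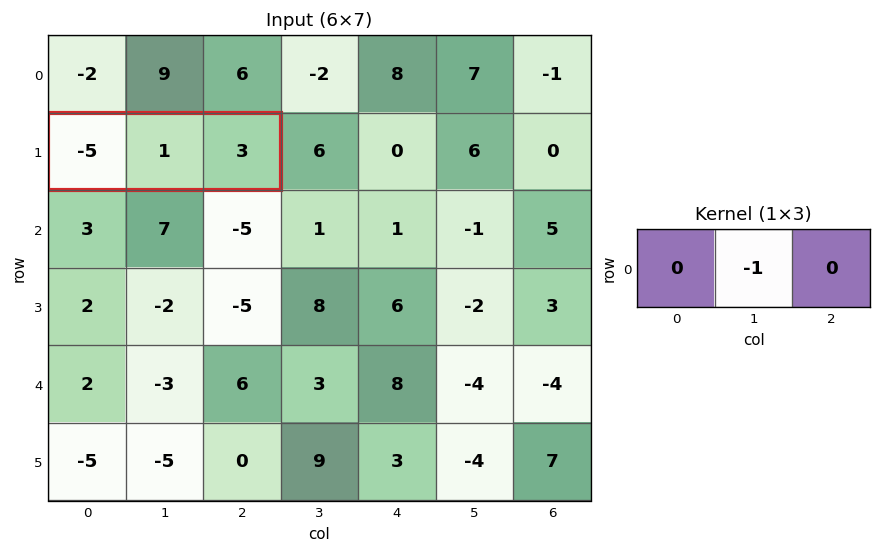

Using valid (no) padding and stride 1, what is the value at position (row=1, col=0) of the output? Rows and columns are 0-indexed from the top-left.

-1

The receptive field on the input at this output position is [-5 1 3]. Elementwise product with the kernel and sum: 1·-1.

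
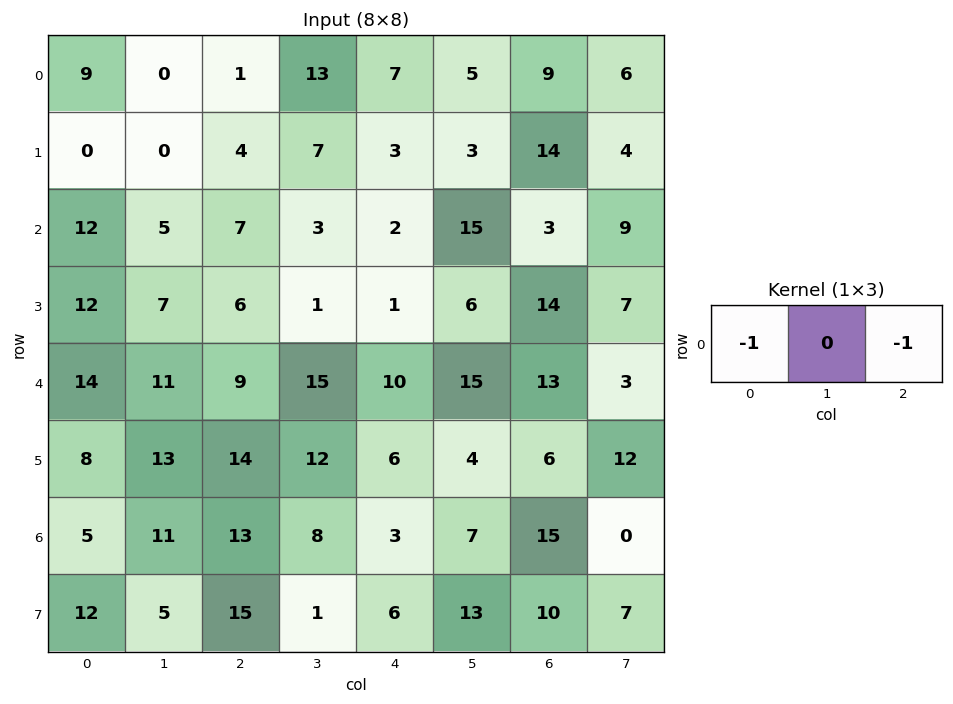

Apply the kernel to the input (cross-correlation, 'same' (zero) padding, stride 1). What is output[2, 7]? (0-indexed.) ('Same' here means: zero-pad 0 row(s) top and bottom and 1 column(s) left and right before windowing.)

-3

The receptive field on the zero-padded input at this output position is [3 9 0]. Elementwise product with the kernel and sum: 3·-1 + 0·-1.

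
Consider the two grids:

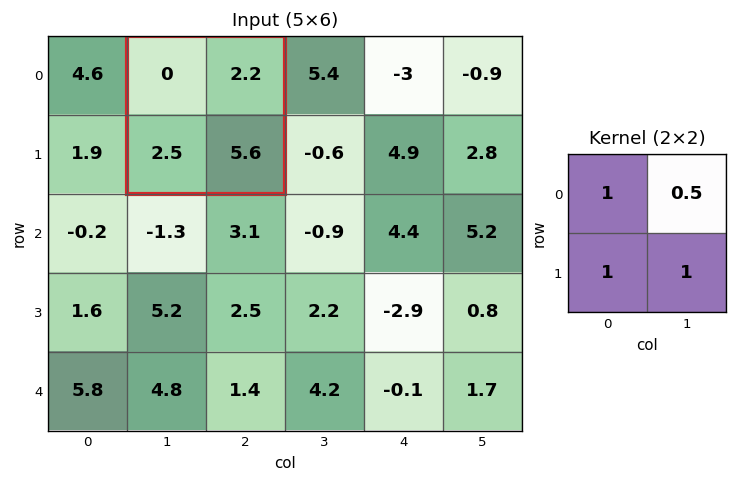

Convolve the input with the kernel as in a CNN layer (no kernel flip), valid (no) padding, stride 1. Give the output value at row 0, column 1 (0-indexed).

The receptive field on the input at this output position is [0 2.2 / 2.5 5.6]. Elementwise product with the kernel and sum: 0·1 + 2.2·0.5 + 2.5·1 + 5.6·1.

9.2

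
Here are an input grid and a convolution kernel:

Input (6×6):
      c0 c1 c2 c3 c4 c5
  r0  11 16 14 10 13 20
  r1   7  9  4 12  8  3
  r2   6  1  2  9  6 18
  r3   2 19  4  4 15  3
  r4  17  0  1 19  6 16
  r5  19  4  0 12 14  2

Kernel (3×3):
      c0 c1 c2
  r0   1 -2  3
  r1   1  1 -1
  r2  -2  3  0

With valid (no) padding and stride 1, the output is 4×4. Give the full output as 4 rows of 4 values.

24 23 64 61
59 5 13 39
-7 46 50 47
-34 -3 91 10

Output[0,0]: The receptive field on the input at this output position is [11 16 14 / 7 9 4 / 6 1 2]. Elementwise product with the kernel and sum: 11·1 + 16·-2 + 14·3 + 7·1 + 9·1 + 4·-1 + 6·-2 + 1·3.
Output[0,1]: The receptive field on the input at this output position is [16 14 10 / 9 4 12 / 1 2 9]. Elementwise product with the kernel and sum: 16·1 + 14·-2 + 10·3 + 9·1 + 4·1 + 12·-1 + 1·-2 + 2·3.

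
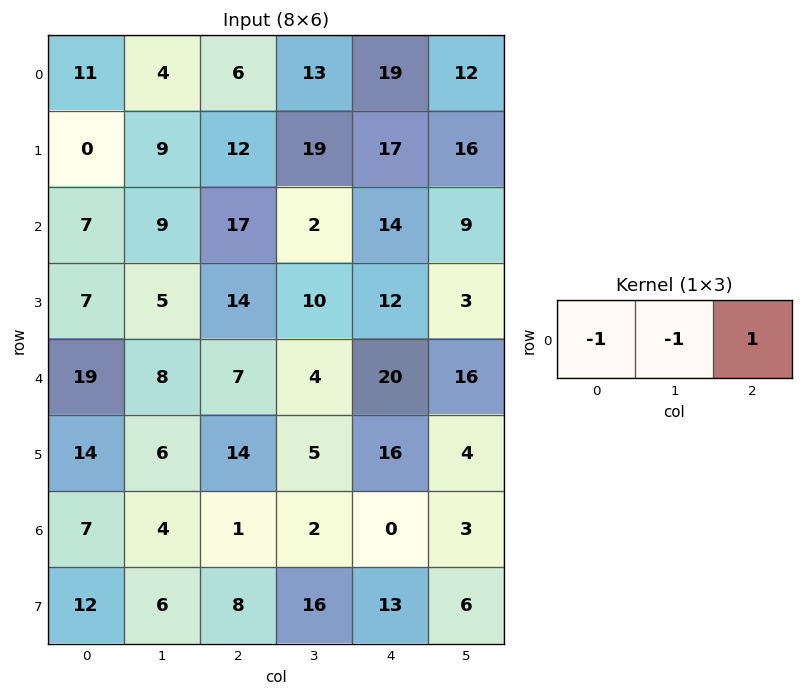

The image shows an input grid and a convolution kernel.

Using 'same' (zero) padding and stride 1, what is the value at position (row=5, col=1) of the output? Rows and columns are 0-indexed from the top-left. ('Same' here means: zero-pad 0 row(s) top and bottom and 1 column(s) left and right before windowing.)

-6

The receptive field on the zero-padded input at this output position is [14 6 14]. Elementwise product with the kernel and sum: 14·-1 + 6·-1 + 14·1.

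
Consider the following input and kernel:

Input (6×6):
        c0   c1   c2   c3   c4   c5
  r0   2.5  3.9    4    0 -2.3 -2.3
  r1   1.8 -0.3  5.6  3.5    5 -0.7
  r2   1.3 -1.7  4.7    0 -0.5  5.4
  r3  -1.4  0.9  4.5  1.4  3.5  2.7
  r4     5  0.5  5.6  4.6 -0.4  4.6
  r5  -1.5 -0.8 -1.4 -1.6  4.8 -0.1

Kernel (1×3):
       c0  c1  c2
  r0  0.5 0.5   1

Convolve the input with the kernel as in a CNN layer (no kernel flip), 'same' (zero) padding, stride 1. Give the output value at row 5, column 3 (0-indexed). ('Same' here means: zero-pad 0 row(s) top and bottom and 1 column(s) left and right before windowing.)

3.3

The receptive field on the zero-padded input at this output position is [-1.4 -1.6 4.8]. Elementwise product with the kernel and sum: -1.4·0.5 + -1.6·0.5 + 4.8·1.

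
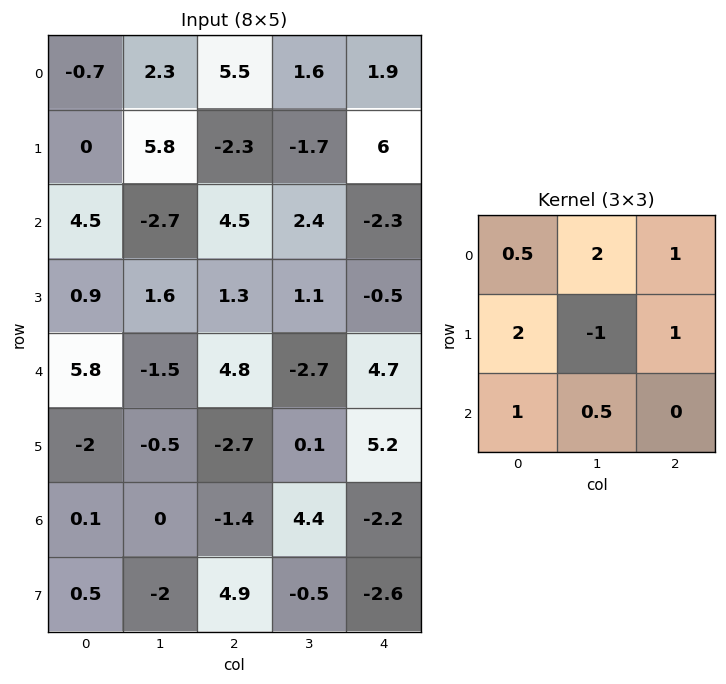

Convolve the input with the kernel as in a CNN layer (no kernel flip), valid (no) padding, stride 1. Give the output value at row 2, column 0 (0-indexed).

The receptive field on the input at this output position is [4.5 -2.7 4.5 / 0.9 1.6 1.3 / 5.8 -1.5 4.8]. Elementwise product with the kernel and sum: 4.5·0.5 + -2.7·2 + 4.5·1 + 0.9·2 + 1.6·-1 + 1.3·1 + 5.8·1 + -1.5·0.5.

7.9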